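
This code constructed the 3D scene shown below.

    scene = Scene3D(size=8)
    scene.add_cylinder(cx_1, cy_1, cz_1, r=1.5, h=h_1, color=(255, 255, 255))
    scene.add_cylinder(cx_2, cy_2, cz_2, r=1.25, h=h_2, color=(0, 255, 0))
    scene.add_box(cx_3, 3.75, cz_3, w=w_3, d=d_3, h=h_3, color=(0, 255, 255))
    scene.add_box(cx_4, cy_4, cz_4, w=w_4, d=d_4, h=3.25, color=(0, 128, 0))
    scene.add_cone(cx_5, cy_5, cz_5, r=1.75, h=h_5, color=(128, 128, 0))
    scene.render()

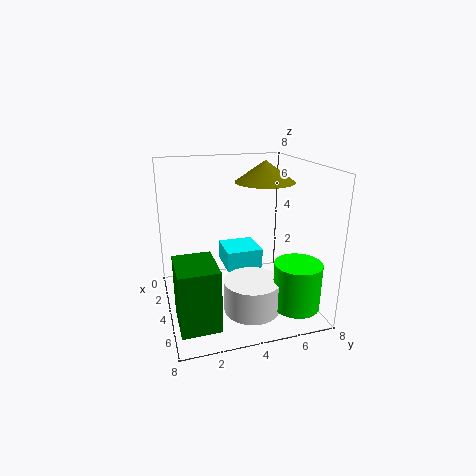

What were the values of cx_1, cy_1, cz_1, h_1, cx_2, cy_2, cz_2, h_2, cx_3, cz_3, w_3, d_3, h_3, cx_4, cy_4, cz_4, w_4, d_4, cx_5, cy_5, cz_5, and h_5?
cx_1 = 5.75
cy_1 = 4.25
cz_1 = 0.5
h_1 = 1.75
cx_2 = 6.5
cy_2 = 6.5
cz_2 = 0.75
h_2 = 2.5
cx_3 = 0.5
cz_3 = 1.25
w_3 = 2.25
d_3 = 2.25
h_3 = 1.25
cx_4 = 4.75
cy_4 = 0.25
cz_4 = 0.5
w_4 = 2.5
d_4 = 2
cx_5 = 2.75
cy_5 = 6
cz_5 = 6.75
h_5 = 1.25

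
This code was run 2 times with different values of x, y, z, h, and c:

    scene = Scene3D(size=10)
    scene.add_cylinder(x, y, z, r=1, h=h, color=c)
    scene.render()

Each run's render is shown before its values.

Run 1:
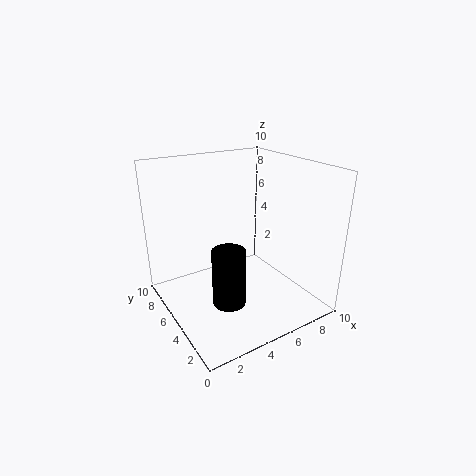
x = 2.5
y = 2
z = 2.5
h = 3.5
c = 'black'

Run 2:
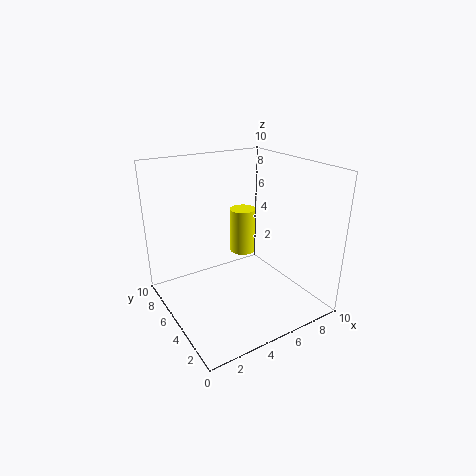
x = 7
y = 7.5
z = 2.5
h = 3.5
c = 'yellow'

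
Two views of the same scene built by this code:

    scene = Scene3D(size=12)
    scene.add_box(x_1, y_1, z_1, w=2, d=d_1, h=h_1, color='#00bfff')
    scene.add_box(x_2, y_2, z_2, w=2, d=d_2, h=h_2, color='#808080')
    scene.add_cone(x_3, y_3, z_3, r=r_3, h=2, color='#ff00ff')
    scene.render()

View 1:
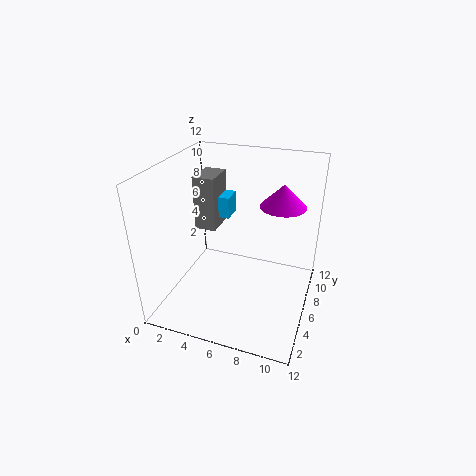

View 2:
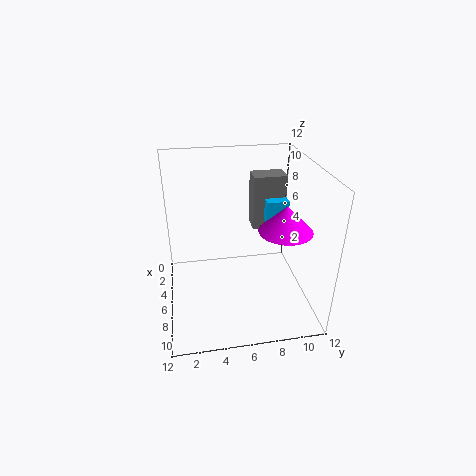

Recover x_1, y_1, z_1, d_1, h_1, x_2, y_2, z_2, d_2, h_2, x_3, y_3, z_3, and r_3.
x_1 = 2
y_1 = 9
z_1 = 6
d_1 = 2
h_1 = 2
x_2 = 1
y_2 = 8
z_2 = 5
d_2 = 3
h_2 = 5
x_3 = 9
y_3 = 9
z_3 = 8
r_3 = 2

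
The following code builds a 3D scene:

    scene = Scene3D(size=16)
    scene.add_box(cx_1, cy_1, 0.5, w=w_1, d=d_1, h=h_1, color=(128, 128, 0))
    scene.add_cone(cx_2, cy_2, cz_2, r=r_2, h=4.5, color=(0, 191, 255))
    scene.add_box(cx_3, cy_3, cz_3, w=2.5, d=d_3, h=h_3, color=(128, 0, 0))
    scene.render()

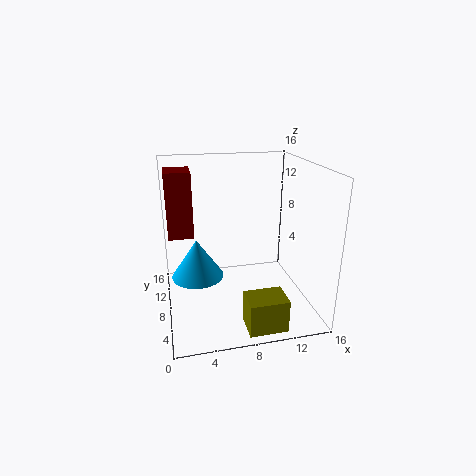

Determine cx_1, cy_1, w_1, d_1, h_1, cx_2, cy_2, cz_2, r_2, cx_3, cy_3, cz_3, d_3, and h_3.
cx_1 = 7.5; cy_1 = 0.5; w_1 = 4; d_1 = 3; h_1 = 3.5; cx_2 = 3.5; cy_2 = 9.5; cz_2 = 3; r_2 = 3; cx_3 = 0.5; cy_3 = 5.5; cz_3 = 9.5; d_3 = 3; h_3 = 6.5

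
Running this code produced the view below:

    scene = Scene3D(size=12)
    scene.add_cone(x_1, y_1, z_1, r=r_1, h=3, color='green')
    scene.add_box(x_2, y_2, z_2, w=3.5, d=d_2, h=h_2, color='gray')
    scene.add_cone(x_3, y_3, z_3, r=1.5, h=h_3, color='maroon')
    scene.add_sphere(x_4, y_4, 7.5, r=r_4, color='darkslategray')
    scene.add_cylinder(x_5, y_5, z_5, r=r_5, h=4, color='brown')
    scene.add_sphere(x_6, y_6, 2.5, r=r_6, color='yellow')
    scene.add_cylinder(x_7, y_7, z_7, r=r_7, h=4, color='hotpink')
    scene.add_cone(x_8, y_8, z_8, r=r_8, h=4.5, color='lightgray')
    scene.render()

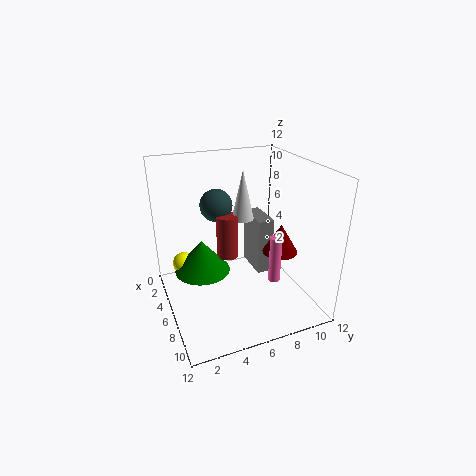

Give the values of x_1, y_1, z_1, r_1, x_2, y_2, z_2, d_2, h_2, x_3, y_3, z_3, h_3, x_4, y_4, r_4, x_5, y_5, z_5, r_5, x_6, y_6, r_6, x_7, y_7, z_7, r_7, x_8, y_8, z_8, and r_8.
x_1 = 3.5
y_1 = 3.5
z_1 = 2
r_1 = 2.5
x_2 = 0.5
y_2 = 9
z_2 = 0.5
d_2 = 1.5
h_2 = 5.5
x_3 = 7
y_3 = 9.5
z_3 = 4.5
h_3 = 2.5
x_4 = 2
y_4 = 5.5
r_4 = 1.5
x_5 = 3.5
y_5 = 6
z_5 = 3
r_5 = 1
x_6 = 2.5
y_6 = 2
r_6 = 1
x_7 = 8
y_7 = 8.5
z_7 = 2.5
r_7 = 0.5
x_8 = 3.5
y_8 = 7.5
z_8 = 6.5
r_8 = 1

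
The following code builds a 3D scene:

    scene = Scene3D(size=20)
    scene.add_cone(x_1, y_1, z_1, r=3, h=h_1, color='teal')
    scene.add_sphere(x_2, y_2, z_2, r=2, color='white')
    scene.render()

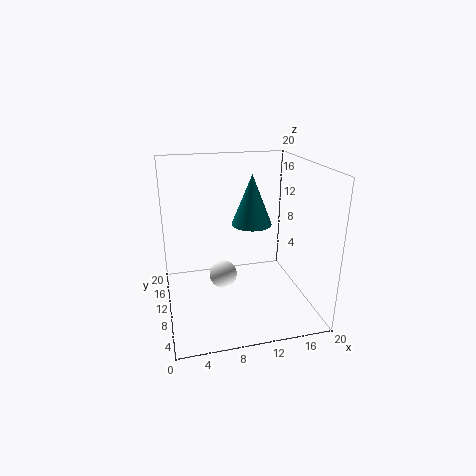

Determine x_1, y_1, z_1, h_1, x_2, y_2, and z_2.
x_1 = 13; y_1 = 13.5; z_1 = 10.5; h_1 = 7.5; x_2 = 8; y_2 = 11; z_2 = 4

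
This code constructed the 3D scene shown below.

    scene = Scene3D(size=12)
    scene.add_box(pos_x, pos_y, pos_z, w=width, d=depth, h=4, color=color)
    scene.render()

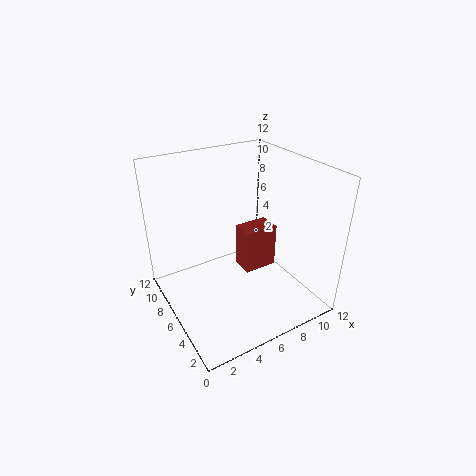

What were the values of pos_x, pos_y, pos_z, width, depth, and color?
pos_x = 7, pos_y = 6, pos_z = 2, width = 3, depth = 2, color = 'brown'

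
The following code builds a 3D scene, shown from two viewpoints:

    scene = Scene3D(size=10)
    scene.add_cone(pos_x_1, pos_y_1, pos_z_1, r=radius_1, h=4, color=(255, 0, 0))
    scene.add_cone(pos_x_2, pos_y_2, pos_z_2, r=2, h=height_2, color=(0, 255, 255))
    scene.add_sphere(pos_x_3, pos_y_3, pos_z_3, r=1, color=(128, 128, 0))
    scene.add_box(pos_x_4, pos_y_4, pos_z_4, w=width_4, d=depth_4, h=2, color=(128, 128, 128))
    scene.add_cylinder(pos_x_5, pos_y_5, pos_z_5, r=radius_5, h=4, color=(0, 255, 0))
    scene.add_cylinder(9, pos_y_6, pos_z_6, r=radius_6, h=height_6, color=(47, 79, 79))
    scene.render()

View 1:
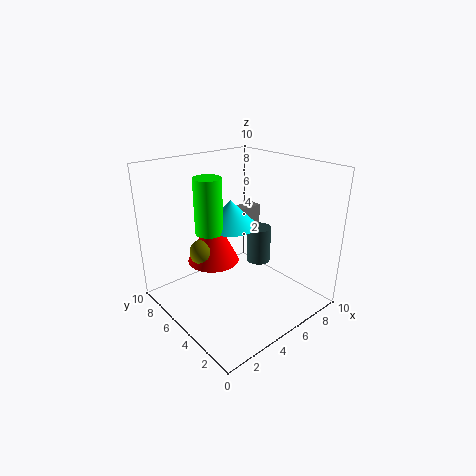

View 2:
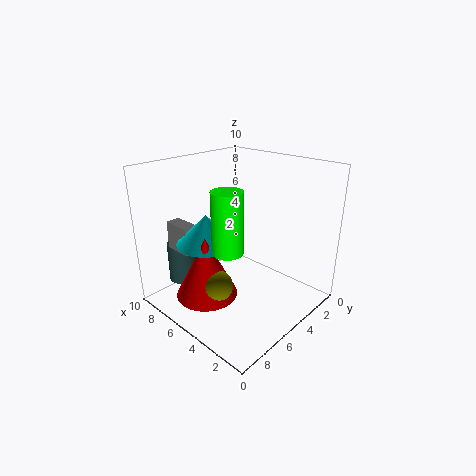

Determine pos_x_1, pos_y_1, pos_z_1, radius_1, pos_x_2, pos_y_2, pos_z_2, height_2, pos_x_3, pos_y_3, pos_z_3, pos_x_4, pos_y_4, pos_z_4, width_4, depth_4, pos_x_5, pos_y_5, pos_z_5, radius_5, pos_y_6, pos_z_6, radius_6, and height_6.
pos_x_1 = 5, pos_y_1 = 8, pos_z_1 = 2, radius_1 = 2, pos_x_2 = 6, pos_y_2 = 7, pos_z_2 = 5, height_2 = 2, pos_x_3 = 4, pos_y_3 = 8, pos_z_3 = 3, pos_x_4 = 7, pos_y_4 = 7, pos_z_4 = 4, width_4 = 2, depth_4 = 1, pos_x_5 = 4, pos_y_5 = 7, pos_z_5 = 5, radius_5 = 1, pos_y_6 = 7, pos_z_6 = 1, radius_6 = 1, height_6 = 3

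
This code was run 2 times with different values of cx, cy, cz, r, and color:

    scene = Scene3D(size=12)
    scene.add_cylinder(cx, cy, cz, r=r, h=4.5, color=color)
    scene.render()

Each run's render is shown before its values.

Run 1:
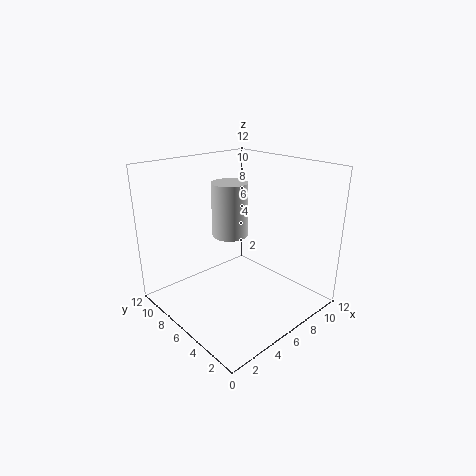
cx = 6; cy = 7; cz = 6; r = 1.5; color = 'lightgray'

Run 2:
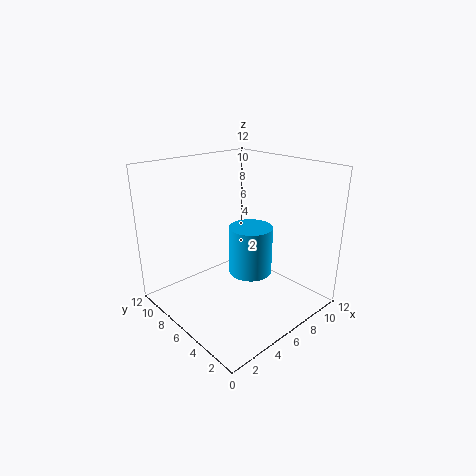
cx = 8.5; cy = 7; cz = 1.5; r = 2; color = 'deepskyblue'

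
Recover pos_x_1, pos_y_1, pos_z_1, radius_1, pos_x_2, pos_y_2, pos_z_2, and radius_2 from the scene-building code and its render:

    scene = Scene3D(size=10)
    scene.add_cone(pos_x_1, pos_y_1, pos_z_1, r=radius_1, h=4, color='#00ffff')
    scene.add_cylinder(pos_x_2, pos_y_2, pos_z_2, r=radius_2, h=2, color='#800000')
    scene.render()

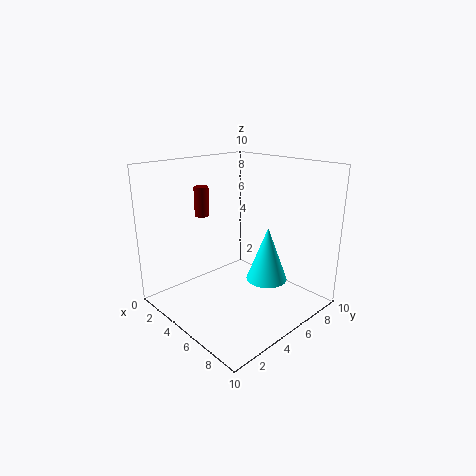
pos_x_1 = 6
pos_y_1 = 7
pos_z_1 = 1.5
radius_1 = 1.5
pos_x_2 = 3
pos_y_2 = 3.5
pos_z_2 = 6.5
radius_2 = 0.5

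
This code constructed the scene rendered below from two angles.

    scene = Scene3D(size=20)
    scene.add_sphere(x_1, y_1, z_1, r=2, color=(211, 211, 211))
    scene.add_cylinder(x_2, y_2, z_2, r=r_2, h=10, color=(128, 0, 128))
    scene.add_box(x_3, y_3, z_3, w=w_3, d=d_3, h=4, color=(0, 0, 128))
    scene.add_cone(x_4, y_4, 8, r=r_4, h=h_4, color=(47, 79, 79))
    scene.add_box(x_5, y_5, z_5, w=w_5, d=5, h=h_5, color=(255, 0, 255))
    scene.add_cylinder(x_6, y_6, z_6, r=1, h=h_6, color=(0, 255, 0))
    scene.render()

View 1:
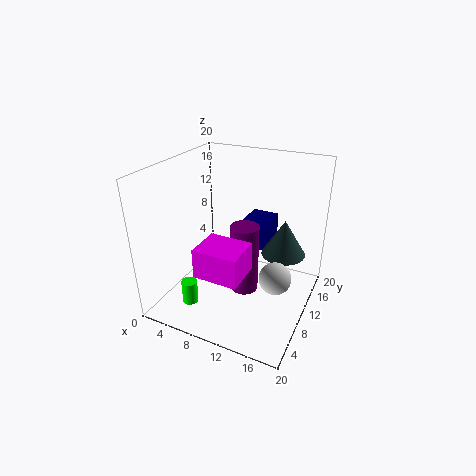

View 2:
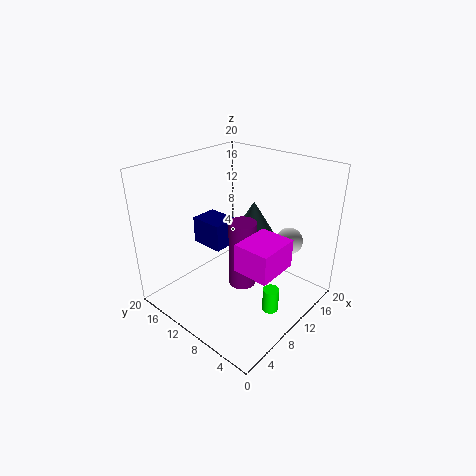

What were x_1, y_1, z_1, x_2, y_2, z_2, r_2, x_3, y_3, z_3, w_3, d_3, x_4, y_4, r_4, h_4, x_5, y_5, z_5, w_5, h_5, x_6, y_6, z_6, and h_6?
x_1 = 17; y_1 = 6; z_1 = 8; x_2 = 11; y_2 = 10; z_2 = 2; r_2 = 2; x_3 = 9; y_3 = 13; z_3 = 7; w_3 = 4; d_3 = 5; x_4 = 16; y_4 = 12; r_4 = 3; h_4 = 5; x_5 = 7; y_5 = 3; z_5 = 7; w_5 = 6; h_5 = 4; x_6 = 7; y_6 = 2; z_6 = 4; h_6 = 3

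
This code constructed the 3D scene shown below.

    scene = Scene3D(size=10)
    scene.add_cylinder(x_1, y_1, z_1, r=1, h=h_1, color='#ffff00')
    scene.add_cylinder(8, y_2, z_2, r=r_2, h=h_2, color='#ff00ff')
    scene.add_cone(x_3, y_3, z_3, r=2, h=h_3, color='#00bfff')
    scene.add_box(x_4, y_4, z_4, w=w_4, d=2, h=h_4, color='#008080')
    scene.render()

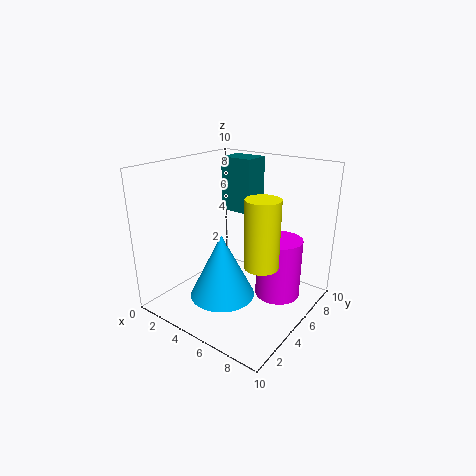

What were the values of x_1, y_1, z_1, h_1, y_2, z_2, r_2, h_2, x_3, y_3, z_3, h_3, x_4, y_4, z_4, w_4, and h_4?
x_1 = 8.5; y_1 = 2.5; z_1 = 5; h_1 = 4; y_2 = 5.5; z_2 = 1.5; r_2 = 1.5; h_2 = 4; x_3 = 6; y_3 = 2; z_3 = 2.5; h_3 = 4; x_4 = 2; y_4 = 7; z_4 = 6; w_4 = 2.5; h_4 = 4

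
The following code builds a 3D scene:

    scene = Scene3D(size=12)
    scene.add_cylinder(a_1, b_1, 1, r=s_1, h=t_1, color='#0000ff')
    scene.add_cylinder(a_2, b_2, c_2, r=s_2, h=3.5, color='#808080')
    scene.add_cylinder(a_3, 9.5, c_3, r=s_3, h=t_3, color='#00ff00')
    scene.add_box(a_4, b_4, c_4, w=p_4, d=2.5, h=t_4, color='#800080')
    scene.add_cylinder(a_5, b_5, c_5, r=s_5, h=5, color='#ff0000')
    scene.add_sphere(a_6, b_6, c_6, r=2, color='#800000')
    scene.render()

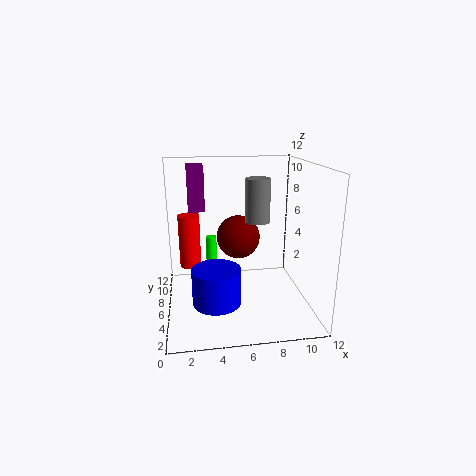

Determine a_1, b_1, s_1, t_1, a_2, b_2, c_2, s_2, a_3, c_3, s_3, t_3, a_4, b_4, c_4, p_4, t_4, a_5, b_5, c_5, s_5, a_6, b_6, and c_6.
a_1 = 4
b_1 = 4.5
s_1 = 2
t_1 = 3
a_2 = 7.5
b_2 = 5.5
c_2 = 7.5
s_2 = 1
a_3 = 4
c_3 = 1.5
s_3 = 0.5
t_3 = 3.5
a_4 = 2
b_4 = 9
c_4 = 7.5
p_4 = 1.5
t_4 = 4
a_5 = 2
b_5 = 10
c_5 = 2
s_5 = 1
a_6 = 6.5
b_6 = 9
c_6 = 5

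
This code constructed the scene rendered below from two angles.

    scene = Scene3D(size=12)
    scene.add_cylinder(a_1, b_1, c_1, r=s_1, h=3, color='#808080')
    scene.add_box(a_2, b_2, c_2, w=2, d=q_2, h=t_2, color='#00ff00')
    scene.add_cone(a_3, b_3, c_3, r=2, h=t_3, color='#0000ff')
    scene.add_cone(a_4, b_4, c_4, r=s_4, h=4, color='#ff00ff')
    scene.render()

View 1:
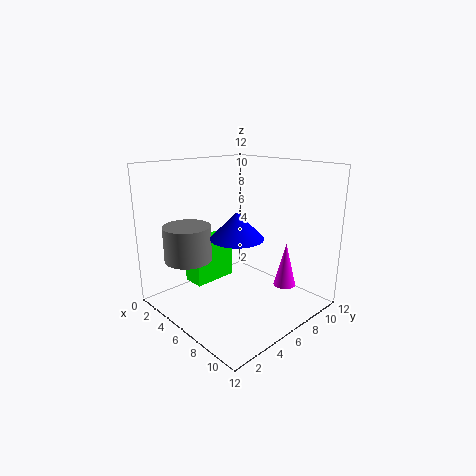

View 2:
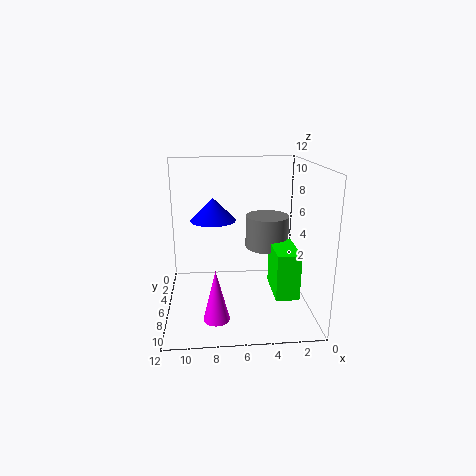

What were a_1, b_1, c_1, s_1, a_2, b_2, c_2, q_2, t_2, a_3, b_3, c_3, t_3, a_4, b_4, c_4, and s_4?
a_1 = 3, b_1 = 3, c_1 = 4, s_1 = 2, a_2 = 1, b_2 = 4, c_2 = 1, q_2 = 4, t_2 = 4, a_3 = 8, b_3 = 4, c_3 = 7, t_3 = 2, a_4 = 8, b_4 = 10, c_4 = 1, s_4 = 1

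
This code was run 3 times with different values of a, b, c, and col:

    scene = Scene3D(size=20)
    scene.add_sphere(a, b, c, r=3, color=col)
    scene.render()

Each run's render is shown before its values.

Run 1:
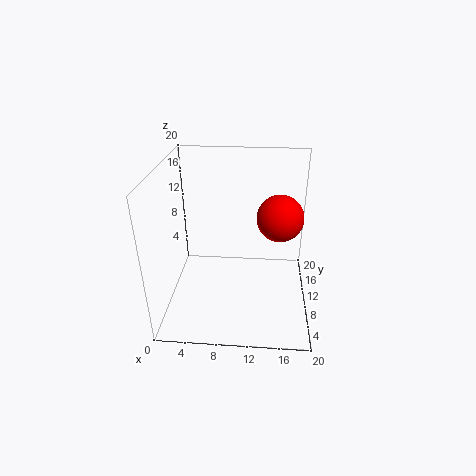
a = 15.5
b = 8.5
c = 14
col = 'red'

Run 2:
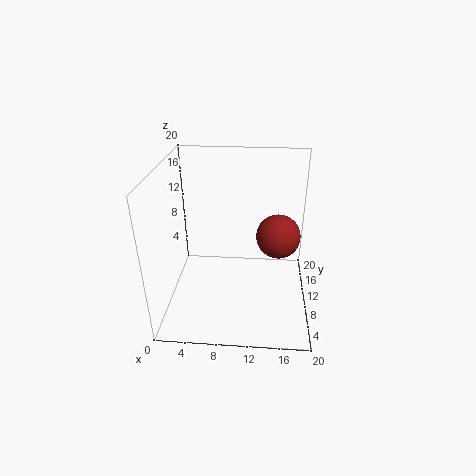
a = 15.5
b = 10
c = 10.5
col = 'brown'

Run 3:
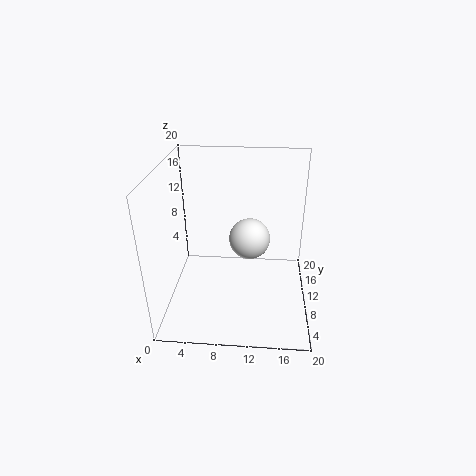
a = 11.5
b = 12.5
c = 8.5
col = 'white'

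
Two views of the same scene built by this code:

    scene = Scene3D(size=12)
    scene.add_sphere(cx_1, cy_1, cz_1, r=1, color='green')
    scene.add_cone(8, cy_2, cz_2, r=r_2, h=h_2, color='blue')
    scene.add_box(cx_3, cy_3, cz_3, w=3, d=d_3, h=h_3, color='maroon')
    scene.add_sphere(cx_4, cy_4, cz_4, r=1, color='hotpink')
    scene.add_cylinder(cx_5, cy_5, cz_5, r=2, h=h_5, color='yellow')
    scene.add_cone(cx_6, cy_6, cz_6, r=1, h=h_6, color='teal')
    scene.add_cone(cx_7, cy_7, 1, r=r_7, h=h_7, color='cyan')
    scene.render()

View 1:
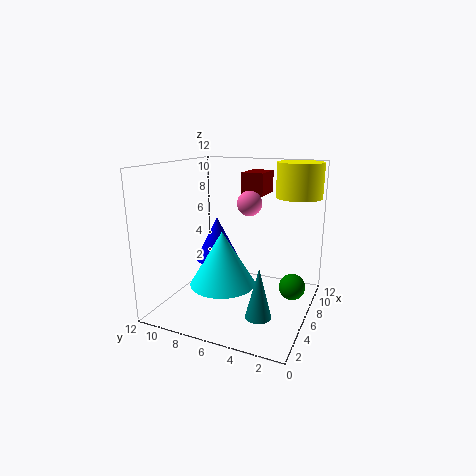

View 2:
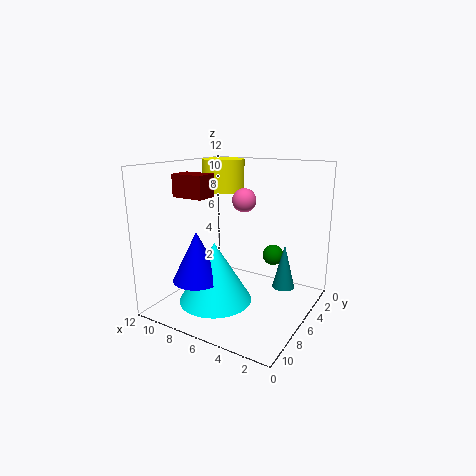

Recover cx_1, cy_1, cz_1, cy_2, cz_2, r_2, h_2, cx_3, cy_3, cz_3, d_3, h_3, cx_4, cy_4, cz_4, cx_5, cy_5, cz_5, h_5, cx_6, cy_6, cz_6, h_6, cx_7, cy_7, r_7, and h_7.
cx_1 = 5, cy_1 = 1, cz_1 = 3, cy_2 = 9, cz_2 = 3, r_2 = 2, h_2 = 4, cx_3 = 9, cy_3 = 5, cz_3 = 9, d_3 = 2, h_3 = 2, cx_4 = 6, cy_4 = 5, cz_4 = 9, cx_5 = 10, cy_5 = 2, cz_5 = 9, h_5 = 3, cx_6 = 3, cy_6 = 3, cz_6 = 1, h_6 = 4, cx_7 = 7, cy_7 = 8, r_7 = 3, h_7 = 5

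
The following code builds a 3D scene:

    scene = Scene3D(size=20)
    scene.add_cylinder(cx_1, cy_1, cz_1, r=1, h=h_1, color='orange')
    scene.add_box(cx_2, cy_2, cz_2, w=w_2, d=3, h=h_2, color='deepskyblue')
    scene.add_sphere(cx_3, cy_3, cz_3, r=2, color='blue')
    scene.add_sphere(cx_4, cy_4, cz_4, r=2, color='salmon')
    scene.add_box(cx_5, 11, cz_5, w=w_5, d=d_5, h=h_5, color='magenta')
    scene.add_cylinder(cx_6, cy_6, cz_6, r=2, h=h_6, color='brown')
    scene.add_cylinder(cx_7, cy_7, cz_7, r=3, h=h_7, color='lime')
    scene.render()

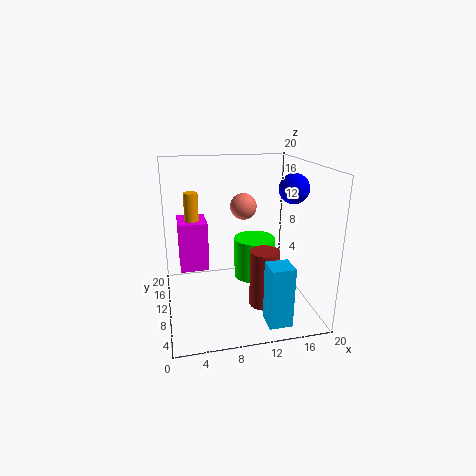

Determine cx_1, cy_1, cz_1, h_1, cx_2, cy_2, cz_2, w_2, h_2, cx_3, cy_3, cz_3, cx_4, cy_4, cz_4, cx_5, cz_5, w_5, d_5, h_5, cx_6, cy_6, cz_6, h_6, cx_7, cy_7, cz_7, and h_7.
cx_1 = 4, cy_1 = 13, cz_1 = 7, h_1 = 9, cx_2 = 12, cy_2 = 1, cz_2 = 1, w_2 = 3, h_2 = 8, cx_3 = 17, cy_3 = 8, cz_3 = 17, cx_4 = 12, cy_4 = 15, cz_4 = 13, cx_5 = 2, cz_5 = 5, w_5 = 4, d_5 = 5, h_5 = 7, cx_6 = 13, cy_6 = 7, cz_6 = 1, h_6 = 8, cx_7 = 13, cy_7 = 12, cz_7 = 3, h_7 = 6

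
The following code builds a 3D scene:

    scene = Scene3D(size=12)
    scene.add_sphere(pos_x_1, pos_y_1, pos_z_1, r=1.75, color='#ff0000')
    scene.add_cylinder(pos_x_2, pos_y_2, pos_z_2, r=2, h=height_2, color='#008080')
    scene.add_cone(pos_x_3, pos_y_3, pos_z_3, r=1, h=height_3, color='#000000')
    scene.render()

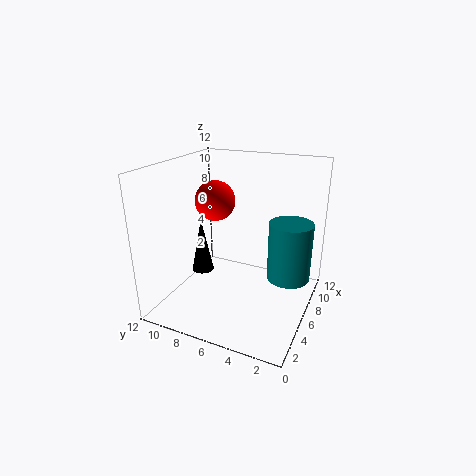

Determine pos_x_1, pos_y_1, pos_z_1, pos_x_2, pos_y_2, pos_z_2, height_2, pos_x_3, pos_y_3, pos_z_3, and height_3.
pos_x_1 = 7.25; pos_y_1 = 8.75; pos_z_1 = 8.5; pos_x_2 = 9.75; pos_y_2 = 2.5; pos_z_2 = 1; height_2 = 5.5; pos_x_3 = 6.75; pos_y_3 = 10; pos_z_3 = 1.75; height_3 = 5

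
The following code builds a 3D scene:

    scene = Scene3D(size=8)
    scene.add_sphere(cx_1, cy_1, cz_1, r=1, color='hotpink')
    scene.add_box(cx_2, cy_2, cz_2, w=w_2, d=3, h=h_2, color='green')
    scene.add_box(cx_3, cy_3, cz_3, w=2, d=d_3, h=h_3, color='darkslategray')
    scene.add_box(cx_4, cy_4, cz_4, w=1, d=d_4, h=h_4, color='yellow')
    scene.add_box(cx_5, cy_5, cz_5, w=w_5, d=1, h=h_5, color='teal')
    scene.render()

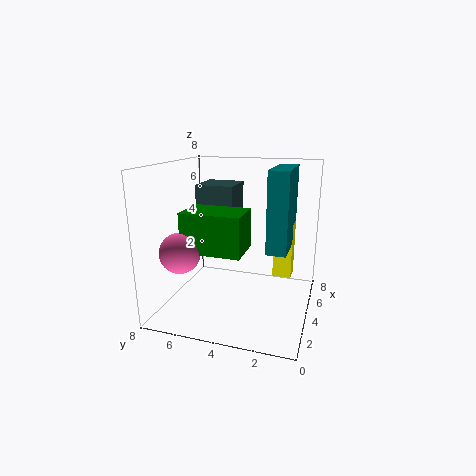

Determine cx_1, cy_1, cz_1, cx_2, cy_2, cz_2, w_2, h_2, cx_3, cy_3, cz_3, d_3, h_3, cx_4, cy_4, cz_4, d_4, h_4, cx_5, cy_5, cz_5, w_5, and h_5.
cx_1 = 1; cy_1 = 6; cz_1 = 4; cx_2 = 1; cy_2 = 3; cz_2 = 4; w_2 = 2; h_2 = 2; cx_3 = 3; cy_3 = 4; cz_3 = 4; d_3 = 2; h_3 = 3; cx_4 = 4; cy_4 = 1; cz_4 = 2; d_4 = 1; h_4 = 3; cx_5 = 2; cy_5 = 1; cz_5 = 4; w_5 = 3; h_5 = 4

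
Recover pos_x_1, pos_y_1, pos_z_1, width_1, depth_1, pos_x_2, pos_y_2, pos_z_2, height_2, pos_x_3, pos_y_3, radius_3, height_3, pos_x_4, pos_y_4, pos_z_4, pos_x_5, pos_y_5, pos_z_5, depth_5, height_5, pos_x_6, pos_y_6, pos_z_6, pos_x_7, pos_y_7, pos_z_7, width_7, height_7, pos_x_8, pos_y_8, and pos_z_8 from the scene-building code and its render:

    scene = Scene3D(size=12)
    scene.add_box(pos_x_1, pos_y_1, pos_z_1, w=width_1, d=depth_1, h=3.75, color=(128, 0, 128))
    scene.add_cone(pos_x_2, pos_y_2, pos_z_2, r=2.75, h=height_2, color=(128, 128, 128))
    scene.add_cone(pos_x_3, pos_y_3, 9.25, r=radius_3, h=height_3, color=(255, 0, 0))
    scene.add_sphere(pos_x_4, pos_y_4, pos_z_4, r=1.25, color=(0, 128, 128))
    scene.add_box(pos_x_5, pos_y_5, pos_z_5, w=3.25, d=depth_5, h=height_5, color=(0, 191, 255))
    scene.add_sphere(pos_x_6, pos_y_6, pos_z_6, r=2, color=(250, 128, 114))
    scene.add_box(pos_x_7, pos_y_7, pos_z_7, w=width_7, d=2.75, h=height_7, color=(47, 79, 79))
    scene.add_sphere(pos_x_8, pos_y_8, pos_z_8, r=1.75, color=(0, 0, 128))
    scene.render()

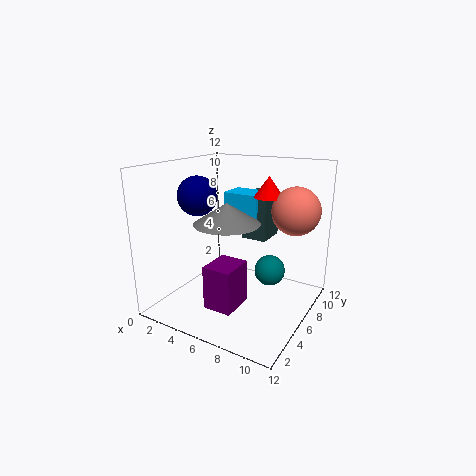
pos_x_1 = 4.25; pos_y_1 = 3.25; pos_z_1 = 0.25; width_1 = 2.5; depth_1 = 3; pos_x_2 = 5.25; pos_y_2 = 5.5; pos_z_2 = 7.25; height_2 = 1.75; pos_x_3 = 7.75; pos_y_3 = 8; radius_3 = 1.25; height_3 = 1.75; pos_x_4 = 8.75; pos_y_4 = 6.5; pos_z_4 = 3.5; pos_x_5 = 3.5; pos_y_5 = 7.75; pos_z_5 = 6.5; depth_5 = 2.5; height_5 = 2.75; pos_x_6 = 10; pos_y_6 = 8.5; pos_z_6 = 8.25; pos_x_7 = 5.25; pos_y_7 = 8; pos_z_7 = 5.25; width_7 = 2.25; height_7 = 4; pos_x_8 = 1.75; pos_y_8 = 6.25; pos_z_8 = 9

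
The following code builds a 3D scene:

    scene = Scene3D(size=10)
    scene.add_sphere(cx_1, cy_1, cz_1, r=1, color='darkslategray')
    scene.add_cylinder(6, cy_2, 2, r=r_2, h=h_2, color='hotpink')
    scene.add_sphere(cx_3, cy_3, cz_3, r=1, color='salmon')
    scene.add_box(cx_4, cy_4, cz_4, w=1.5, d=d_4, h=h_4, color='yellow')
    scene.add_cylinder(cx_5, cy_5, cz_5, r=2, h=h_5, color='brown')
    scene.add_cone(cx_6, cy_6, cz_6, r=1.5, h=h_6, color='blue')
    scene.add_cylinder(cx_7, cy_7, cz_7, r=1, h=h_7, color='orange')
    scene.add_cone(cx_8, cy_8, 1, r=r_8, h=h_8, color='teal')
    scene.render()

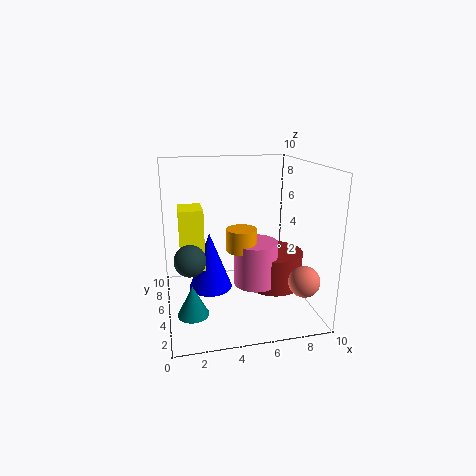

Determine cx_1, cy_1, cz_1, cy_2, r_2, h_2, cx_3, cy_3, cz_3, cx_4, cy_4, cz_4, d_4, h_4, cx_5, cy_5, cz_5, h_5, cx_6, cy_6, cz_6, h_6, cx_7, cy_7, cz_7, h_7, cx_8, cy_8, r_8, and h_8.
cx_1 = 1.5, cy_1 = 3, cz_1 = 4.5, cy_2 = 4, r_2 = 1.5, h_2 = 3, cx_3 = 8.5, cy_3 = 1.5, cz_3 = 3, cx_4 = 1, cy_4 = 3.5, cz_4 = 3.5, d_4 = 2, h_4 = 4, cx_5 = 7.5, cy_5 = 4.5, cz_5 = 1.5, h_5 = 2.5, cx_6 = 3, cy_6 = 5, cz_6 = 1.5, h_6 = 4, cx_7 = 5, cy_7 = 4, cz_7 = 4.5, h_7 = 1.5, cx_8 = 1.5, cy_8 = 2.5, r_8 = 1, h_8 = 2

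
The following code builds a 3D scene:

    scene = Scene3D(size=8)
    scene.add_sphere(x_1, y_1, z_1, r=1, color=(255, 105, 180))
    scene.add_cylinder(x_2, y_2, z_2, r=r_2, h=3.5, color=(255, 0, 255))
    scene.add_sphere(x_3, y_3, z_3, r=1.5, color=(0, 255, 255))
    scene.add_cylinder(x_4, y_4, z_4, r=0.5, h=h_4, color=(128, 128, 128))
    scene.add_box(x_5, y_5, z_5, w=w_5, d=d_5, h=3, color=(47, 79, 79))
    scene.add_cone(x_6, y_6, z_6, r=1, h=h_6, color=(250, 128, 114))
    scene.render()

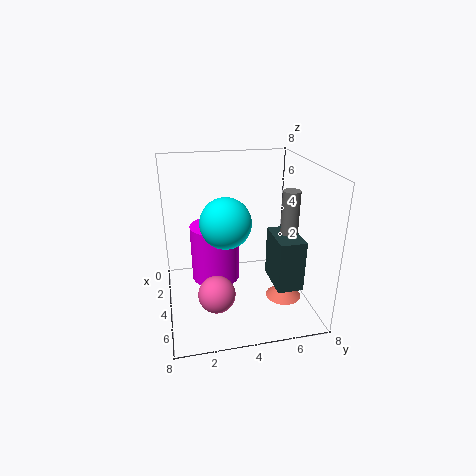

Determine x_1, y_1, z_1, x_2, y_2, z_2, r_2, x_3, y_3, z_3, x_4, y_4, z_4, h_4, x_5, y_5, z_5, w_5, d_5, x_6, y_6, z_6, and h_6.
x_1 = 5.5; y_1 = 2.5; z_1 = 1.5; x_2 = 2; y_2 = 3; z_2 = 0.5; r_2 = 1.5; x_3 = 3; y_3 = 3.5; z_3 = 4.5; x_4 = 4; y_4 = 7; z_4 = 4; h_4 = 2.5; x_5 = 3; y_5 = 6; z_5 = 1; w_5 = 2.5; d_5 = 1.5; x_6 = 5; y_6 = 6.5; z_6 = 0.5; h_6 = 1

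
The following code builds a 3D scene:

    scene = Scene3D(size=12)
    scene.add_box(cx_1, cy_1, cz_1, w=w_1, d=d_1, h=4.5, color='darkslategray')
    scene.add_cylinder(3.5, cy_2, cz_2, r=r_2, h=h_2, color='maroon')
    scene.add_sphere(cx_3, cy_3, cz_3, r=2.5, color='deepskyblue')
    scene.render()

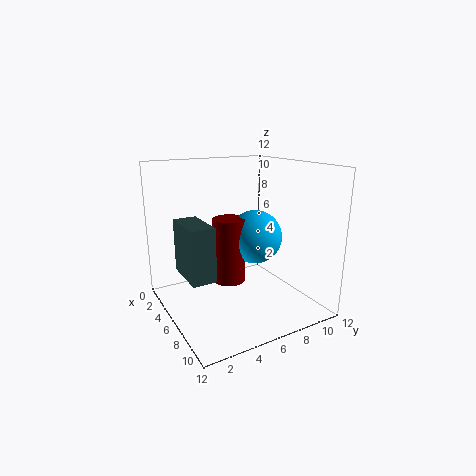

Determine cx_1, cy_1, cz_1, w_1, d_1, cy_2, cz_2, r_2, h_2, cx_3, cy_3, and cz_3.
cx_1 = 3
cy_1 = 1.5
cz_1 = 3
w_1 = 4
d_1 = 2
cy_2 = 6.5
cz_2 = 1
r_2 = 1.5
h_2 = 6
cx_3 = 4
cy_3 = 9
cz_3 = 5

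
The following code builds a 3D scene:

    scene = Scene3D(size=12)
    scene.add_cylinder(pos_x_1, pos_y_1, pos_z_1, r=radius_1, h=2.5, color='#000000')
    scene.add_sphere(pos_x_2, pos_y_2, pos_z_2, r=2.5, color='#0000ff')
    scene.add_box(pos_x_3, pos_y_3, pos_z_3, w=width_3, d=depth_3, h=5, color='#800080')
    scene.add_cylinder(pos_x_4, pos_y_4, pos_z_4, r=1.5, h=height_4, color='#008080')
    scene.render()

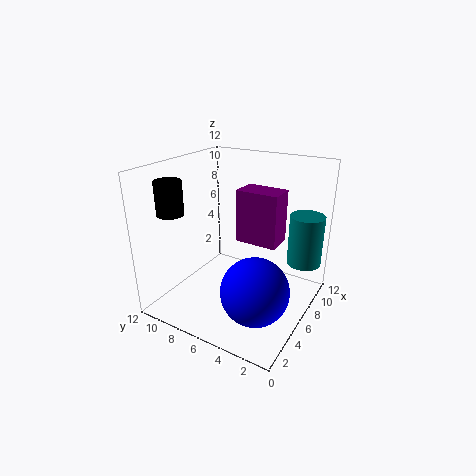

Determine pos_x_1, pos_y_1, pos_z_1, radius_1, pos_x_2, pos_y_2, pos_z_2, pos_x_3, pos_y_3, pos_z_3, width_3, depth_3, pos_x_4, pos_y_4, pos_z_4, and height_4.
pos_x_1 = 1.5, pos_y_1 = 9, pos_z_1 = 9, radius_1 = 1, pos_x_2 = 2.5, pos_y_2 = 2.5, pos_z_2 = 4, pos_x_3 = 9, pos_y_3 = 4, pos_z_3 = 4, width_3 = 2.5, depth_3 = 4, pos_x_4 = 10, pos_y_4 = 1.5, pos_z_4 = 3, height_4 = 4.5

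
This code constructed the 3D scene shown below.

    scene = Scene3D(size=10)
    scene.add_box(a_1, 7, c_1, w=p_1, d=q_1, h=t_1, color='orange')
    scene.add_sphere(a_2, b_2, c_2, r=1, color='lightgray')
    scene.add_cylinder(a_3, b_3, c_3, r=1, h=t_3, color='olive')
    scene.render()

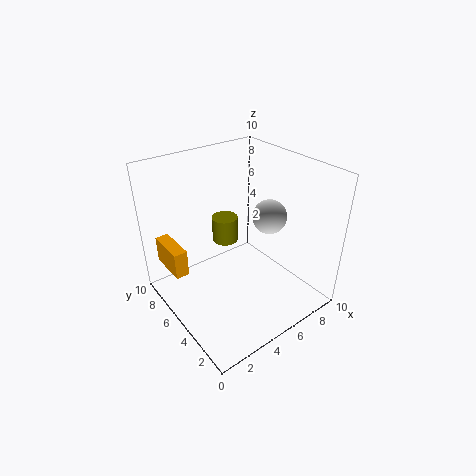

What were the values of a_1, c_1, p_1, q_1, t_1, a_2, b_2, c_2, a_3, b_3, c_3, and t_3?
a_1 = 1; c_1 = 2; p_1 = 1; q_1 = 3; t_1 = 2; a_2 = 5; b_2 = 2; c_2 = 8; a_3 = 6; b_3 = 8; c_3 = 3; t_3 = 2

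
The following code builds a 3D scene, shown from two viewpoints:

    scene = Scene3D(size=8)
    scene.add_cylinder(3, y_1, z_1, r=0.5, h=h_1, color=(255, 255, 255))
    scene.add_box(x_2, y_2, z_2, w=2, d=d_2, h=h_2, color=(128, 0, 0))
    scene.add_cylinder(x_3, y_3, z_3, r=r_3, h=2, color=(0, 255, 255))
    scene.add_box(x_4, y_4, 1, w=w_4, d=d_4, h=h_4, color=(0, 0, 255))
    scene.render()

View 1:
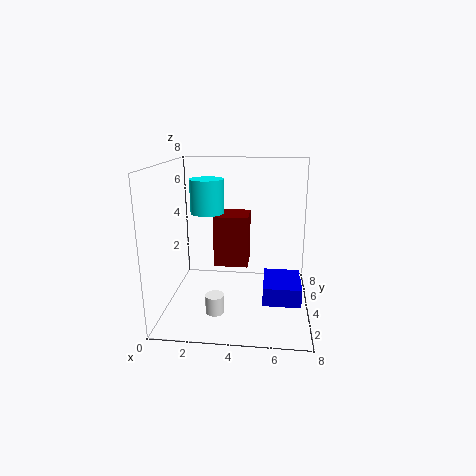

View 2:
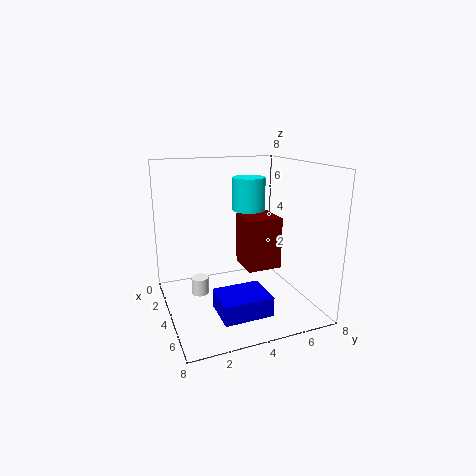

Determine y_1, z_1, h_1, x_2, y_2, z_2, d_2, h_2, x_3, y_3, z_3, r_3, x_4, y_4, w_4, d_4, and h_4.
y_1 = 2
z_1 = 0.5
h_1 = 1
x_2 = 2.5
y_2 = 4.5
z_2 = 2
d_2 = 2
h_2 = 3
x_3 = 2
y_3 = 5.5
z_3 = 5
r_3 = 1
x_4 = 5.5
y_4 = 2
w_4 = 2
d_4 = 2.5
h_4 = 1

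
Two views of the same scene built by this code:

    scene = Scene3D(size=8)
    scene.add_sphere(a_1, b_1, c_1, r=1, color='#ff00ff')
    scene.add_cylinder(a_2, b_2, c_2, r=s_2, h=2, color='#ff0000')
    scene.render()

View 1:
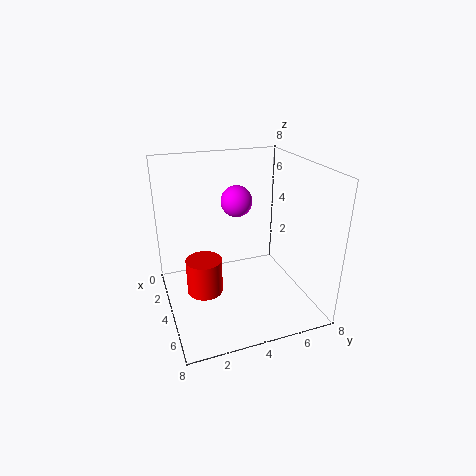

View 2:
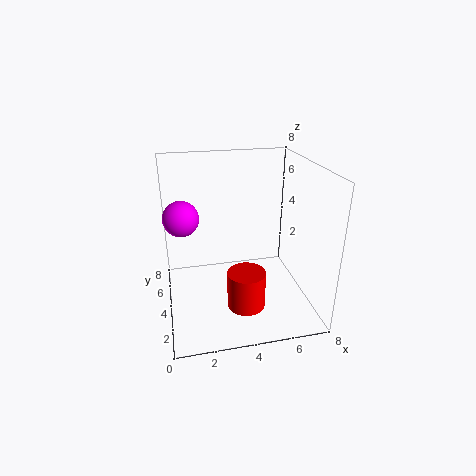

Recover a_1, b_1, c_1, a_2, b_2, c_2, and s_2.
a_1 = 1
b_1 = 5
c_1 = 5
a_2 = 4
b_2 = 2
c_2 = 1
s_2 = 1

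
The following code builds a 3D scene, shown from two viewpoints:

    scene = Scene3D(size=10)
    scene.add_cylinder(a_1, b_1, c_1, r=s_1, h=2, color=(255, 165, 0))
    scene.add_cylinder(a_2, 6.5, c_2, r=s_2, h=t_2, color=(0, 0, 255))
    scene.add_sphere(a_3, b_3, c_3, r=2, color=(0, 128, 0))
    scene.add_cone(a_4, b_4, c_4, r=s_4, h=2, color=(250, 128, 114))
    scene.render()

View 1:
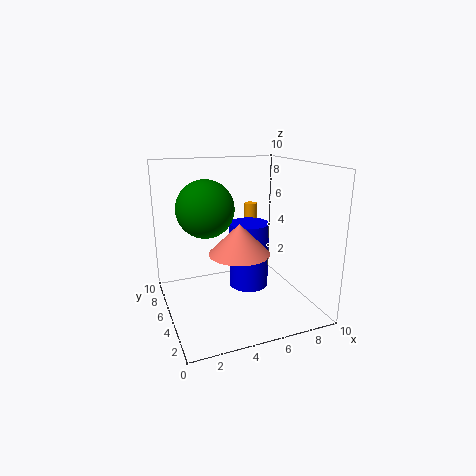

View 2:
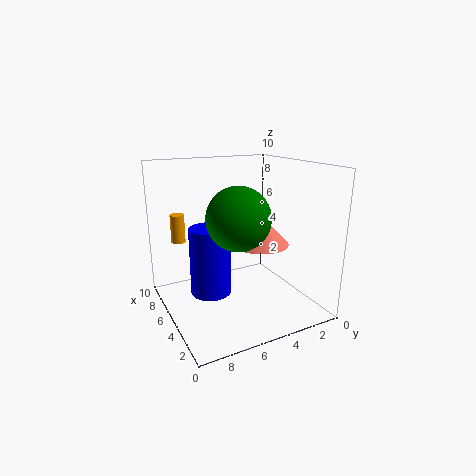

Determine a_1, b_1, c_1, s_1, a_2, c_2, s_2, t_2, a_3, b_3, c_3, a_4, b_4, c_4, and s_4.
a_1 = 7.5, b_1 = 8.5, c_1 = 4.5, s_1 = 0.5, a_2 = 6.5, c_2 = 0.5, s_2 = 1.5, t_2 = 5, a_3 = 3, b_3 = 6, c_3 = 7, a_4 = 4.5, b_4 = 3.5, c_4 = 4.5, s_4 = 2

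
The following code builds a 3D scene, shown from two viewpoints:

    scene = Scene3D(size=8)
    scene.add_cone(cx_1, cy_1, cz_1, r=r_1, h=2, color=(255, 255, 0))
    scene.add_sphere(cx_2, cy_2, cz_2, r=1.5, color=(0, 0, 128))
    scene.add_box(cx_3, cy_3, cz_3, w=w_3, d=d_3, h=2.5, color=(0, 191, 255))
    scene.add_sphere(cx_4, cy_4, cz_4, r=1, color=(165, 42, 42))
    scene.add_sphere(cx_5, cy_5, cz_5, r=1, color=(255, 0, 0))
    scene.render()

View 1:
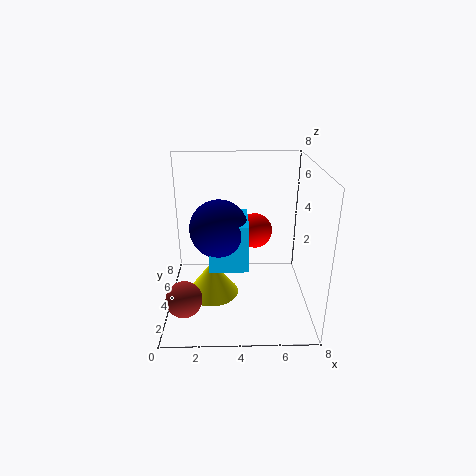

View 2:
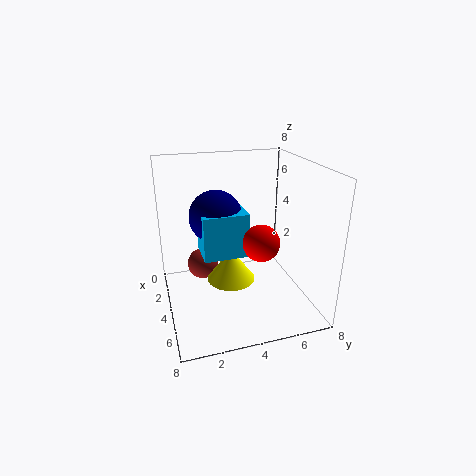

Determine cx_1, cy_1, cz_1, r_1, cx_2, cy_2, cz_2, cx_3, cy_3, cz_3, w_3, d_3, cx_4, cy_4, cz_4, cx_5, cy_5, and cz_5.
cx_1 = 2.5; cy_1 = 4; cz_1 = 0.5; r_1 = 1.5; cx_2 = 3; cy_2 = 3; cz_2 = 5; cx_3 = 2.5; cy_3 = 2; cz_3 = 3; w_3 = 2; d_3 = 2.5; cx_4 = 1; cy_4 = 2.5; cz_4 = 1; cx_5 = 5; cy_5 = 5; cz_5 = 4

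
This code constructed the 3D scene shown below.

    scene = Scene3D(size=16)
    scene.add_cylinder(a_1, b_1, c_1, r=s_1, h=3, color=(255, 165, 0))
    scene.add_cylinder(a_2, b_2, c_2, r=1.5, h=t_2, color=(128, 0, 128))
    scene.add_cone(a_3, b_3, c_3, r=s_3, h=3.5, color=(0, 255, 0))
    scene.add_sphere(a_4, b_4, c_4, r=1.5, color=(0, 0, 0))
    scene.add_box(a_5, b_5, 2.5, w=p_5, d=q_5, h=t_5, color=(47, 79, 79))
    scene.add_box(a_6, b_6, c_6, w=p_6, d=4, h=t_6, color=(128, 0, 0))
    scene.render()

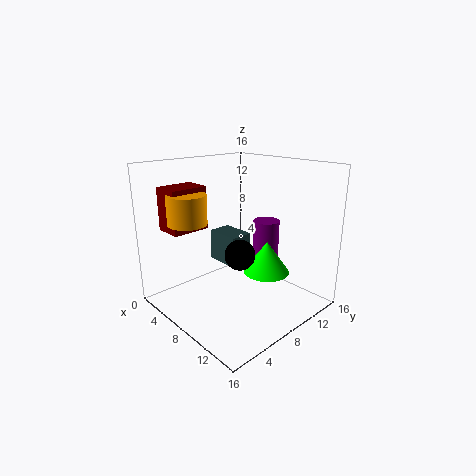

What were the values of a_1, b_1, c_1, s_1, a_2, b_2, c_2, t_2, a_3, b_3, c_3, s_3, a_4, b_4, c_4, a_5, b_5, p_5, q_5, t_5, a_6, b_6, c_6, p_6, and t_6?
a_1 = 6.5, b_1 = 2.5, c_1 = 10.5, s_1 = 2, a_2 = 9, b_2 = 11.5, c_2 = 2.5, t_2 = 7, a_3 = 11, b_3 = 9.5, c_3 = 4.5, s_3 = 2.5, a_4 = 11.5, b_4 = 5, c_4 = 8, a_5 = 0.5, b_5 = 10, p_5 = 4.5, q_5 = 3, t_5 = 4, a_6 = 3.5, b_6 = 1, c_6 = 9.5, p_6 = 3, t_6 = 4.5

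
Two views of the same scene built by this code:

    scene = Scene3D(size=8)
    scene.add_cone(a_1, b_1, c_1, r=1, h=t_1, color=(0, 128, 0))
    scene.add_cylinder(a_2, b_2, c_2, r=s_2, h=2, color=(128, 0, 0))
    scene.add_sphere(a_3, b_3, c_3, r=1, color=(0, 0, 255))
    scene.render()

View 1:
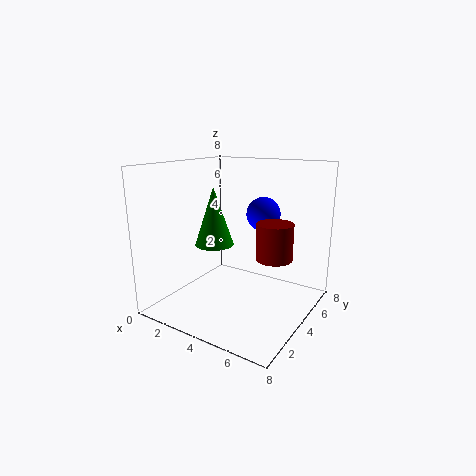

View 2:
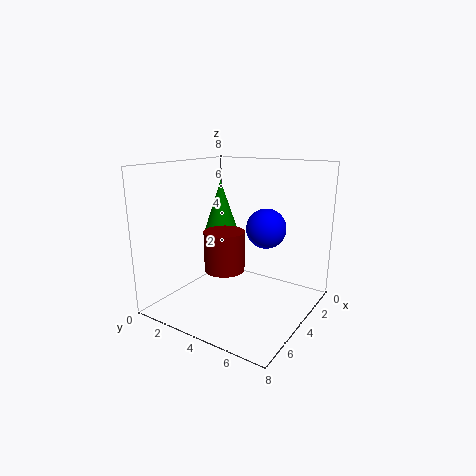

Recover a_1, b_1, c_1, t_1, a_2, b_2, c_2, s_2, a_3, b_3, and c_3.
a_1 = 3.5; b_1 = 2.5; c_1 = 4; t_1 = 3; a_2 = 6; b_2 = 4.5; c_2 = 3; s_2 = 1; a_3 = 4.5; b_3 = 6; c_3 = 5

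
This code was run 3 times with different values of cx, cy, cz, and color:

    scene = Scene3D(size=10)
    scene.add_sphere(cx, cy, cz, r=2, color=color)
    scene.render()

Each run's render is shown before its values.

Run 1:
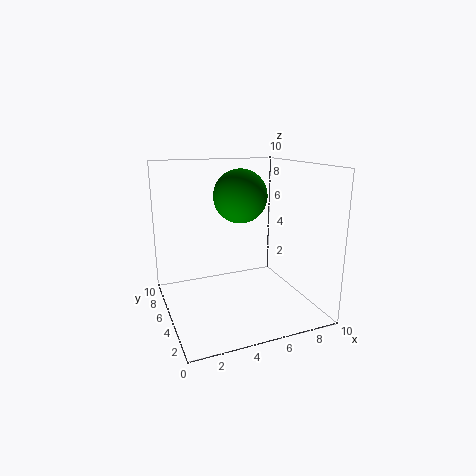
cx = 6; cy = 7; cz = 7.5; color = 'green'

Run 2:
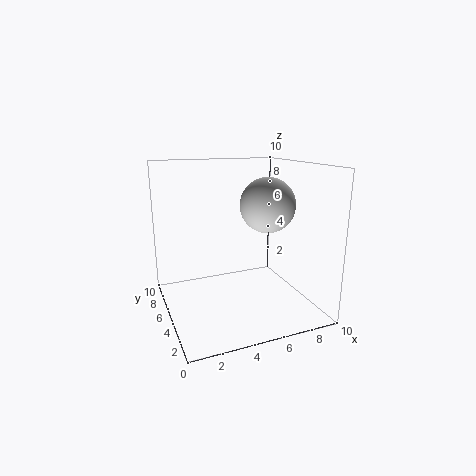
cx = 7.5; cy = 5.5; cz = 7; color = 'lightgray'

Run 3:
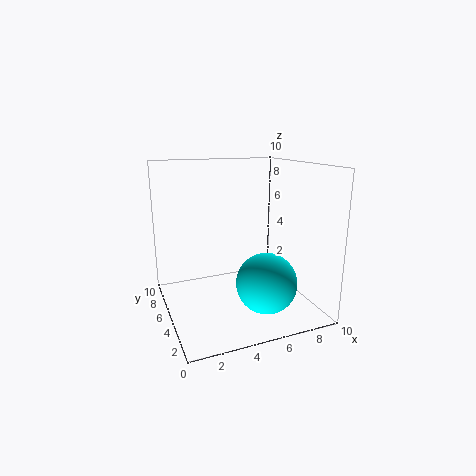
cx = 6; cy = 2.5; cz = 2.5; color = 'cyan'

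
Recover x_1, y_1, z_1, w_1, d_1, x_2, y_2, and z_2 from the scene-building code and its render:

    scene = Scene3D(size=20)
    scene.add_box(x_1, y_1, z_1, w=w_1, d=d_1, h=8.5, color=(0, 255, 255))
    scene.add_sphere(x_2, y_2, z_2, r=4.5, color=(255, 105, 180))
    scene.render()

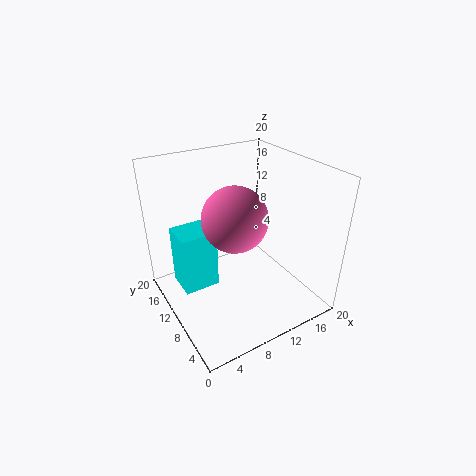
x_1 = 2; y_1 = 10.5; z_1 = 3; w_1 = 5; d_1 = 4.5; x_2 = 9.5; y_2 = 10; z_2 = 13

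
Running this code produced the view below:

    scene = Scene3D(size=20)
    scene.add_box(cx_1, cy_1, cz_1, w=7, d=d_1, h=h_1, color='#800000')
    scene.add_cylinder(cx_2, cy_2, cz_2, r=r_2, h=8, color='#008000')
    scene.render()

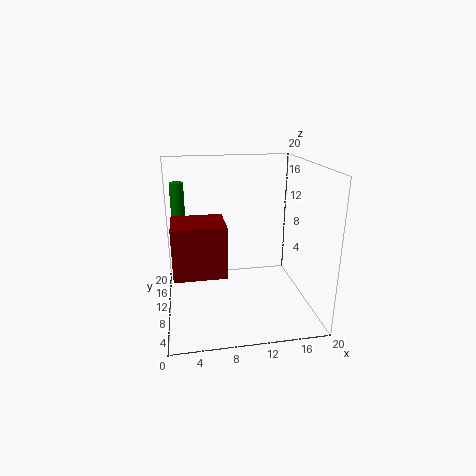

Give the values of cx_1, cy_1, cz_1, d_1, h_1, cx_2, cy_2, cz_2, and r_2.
cx_1 = 1, cy_1 = 6, cz_1 = 6, d_1 = 6, h_1 = 7, cx_2 = 2, cy_2 = 15, cz_2 = 9, r_2 = 1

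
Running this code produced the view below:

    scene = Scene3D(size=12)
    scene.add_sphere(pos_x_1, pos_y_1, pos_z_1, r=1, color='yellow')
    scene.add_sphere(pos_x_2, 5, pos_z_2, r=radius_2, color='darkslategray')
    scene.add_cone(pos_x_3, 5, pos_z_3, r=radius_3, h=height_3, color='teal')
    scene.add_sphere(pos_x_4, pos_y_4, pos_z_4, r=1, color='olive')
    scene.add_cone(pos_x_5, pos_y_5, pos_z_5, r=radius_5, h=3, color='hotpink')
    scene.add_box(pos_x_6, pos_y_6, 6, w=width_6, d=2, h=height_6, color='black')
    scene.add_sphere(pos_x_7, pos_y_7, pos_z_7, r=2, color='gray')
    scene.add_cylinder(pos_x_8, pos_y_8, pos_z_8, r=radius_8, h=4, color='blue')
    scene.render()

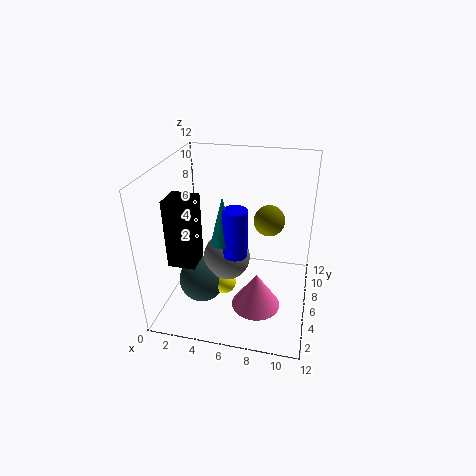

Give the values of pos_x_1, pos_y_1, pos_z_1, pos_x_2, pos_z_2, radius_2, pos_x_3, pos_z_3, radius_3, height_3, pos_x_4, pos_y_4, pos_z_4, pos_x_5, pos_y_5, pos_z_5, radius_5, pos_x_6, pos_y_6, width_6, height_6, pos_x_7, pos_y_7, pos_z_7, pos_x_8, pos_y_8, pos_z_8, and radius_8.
pos_x_1 = 5; pos_y_1 = 5; pos_z_1 = 2; pos_x_2 = 3; pos_z_2 = 2; radius_2 = 2; pos_x_3 = 5; pos_z_3 = 6; radius_3 = 1; height_3 = 4; pos_x_4 = 9; pos_y_4 = 2; pos_z_4 = 10; pos_x_5 = 8; pos_y_5 = 4; pos_z_5 = 1; radius_5 = 2; pos_x_6 = 2; pos_y_6 = 1; width_6 = 2; height_6 = 5; pos_x_7 = 5; pos_y_7 = 6; pos_z_7 = 4; pos_x_8 = 6; pos_y_8 = 5; pos_z_8 = 5; radius_8 = 1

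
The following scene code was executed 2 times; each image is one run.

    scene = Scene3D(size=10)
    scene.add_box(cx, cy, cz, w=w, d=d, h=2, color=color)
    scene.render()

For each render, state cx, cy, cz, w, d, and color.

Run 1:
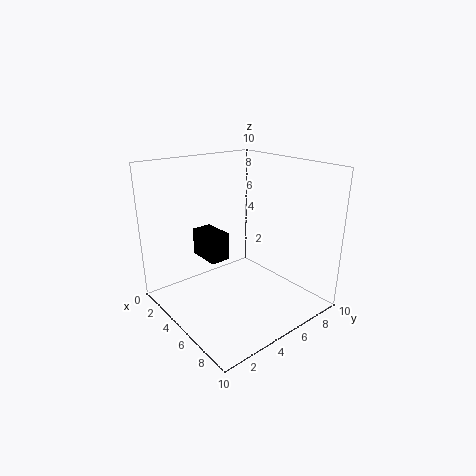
cx = 1.5; cy = 3.5; cz = 3; w = 2.5; d = 1.5; color = 'black'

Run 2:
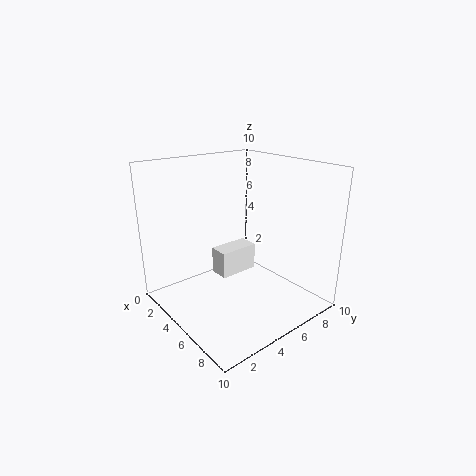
cx = 2.5; cy = 4.5; cz = 1.5; w = 1.5; d = 3; color = 'white'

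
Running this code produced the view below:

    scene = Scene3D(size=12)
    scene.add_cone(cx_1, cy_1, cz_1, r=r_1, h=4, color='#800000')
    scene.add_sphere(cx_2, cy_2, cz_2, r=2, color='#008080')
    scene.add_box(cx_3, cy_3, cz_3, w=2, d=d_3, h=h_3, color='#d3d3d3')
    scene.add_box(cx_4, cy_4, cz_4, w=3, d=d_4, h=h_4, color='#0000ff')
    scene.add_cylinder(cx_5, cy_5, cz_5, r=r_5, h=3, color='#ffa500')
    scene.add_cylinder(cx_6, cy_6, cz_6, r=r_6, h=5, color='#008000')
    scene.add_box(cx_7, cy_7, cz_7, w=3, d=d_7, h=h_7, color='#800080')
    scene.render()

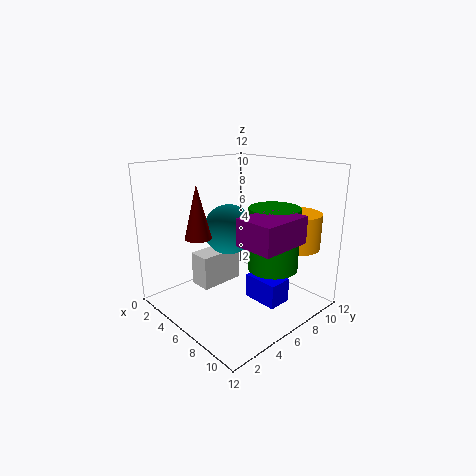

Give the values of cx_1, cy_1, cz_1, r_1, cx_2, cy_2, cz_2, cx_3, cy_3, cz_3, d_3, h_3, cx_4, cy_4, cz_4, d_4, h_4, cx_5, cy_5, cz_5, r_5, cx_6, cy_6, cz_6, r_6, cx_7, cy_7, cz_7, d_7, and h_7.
cx_1 = 6, cy_1 = 2, cz_1 = 7, r_1 = 1, cx_2 = 6, cy_2 = 5, cz_2 = 7, cx_3 = 2, cy_3 = 4, cz_3 = 1, d_3 = 4, h_3 = 3, cx_4 = 7, cy_4 = 6, cz_4 = 1, d_4 = 2, h_4 = 2, cx_5 = 9, cy_5 = 10, cz_5 = 5, r_5 = 2, cx_6 = 9, cy_6 = 7, cz_6 = 4, r_6 = 2, cx_7 = 9, cy_7 = 3, cz_7 = 7, d_7 = 4, h_7 = 2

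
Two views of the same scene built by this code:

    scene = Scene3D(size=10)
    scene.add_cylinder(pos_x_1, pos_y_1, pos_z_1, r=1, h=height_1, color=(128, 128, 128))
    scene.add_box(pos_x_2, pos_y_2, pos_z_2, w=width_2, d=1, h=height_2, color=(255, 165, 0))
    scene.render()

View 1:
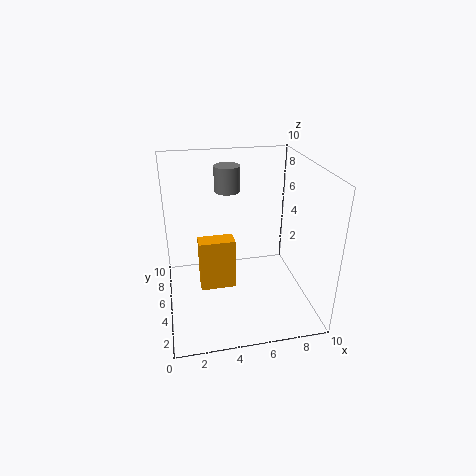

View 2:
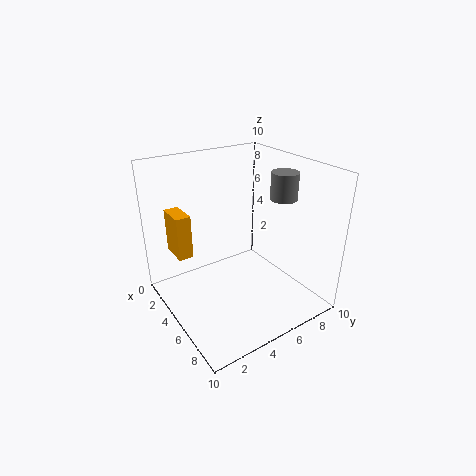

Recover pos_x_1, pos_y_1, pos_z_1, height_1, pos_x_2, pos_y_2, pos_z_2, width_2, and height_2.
pos_x_1 = 5; pos_y_1 = 9; pos_z_1 = 7; height_1 = 2; pos_x_2 = 2; pos_y_2 = 1; pos_z_2 = 4; width_2 = 2; height_2 = 3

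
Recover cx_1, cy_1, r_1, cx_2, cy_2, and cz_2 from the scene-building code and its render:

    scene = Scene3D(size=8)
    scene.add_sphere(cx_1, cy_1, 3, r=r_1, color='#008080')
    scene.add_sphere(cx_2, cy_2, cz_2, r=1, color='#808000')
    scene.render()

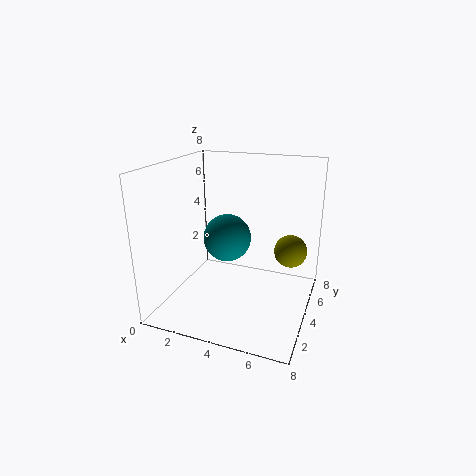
cx_1 = 2.5; cy_1 = 6; r_1 = 1.5; cx_2 = 6.5; cy_2 = 6.5; cz_2 = 2.5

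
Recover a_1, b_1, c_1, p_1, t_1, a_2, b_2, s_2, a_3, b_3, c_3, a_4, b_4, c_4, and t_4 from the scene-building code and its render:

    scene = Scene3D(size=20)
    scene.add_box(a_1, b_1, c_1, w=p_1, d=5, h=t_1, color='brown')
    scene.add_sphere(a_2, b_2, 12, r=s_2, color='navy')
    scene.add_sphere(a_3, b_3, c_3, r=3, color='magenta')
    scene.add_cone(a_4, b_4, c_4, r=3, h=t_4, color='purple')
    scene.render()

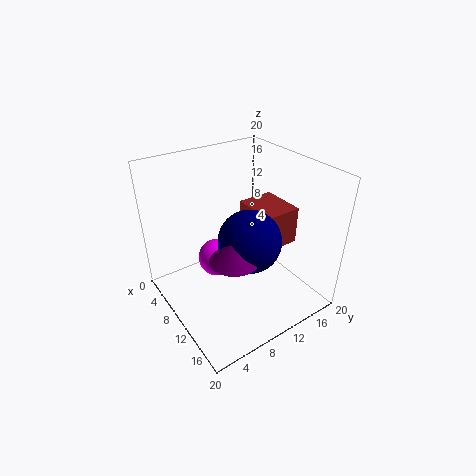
a_1 = 9; b_1 = 11; c_1 = 10; p_1 = 6; t_1 = 5; a_2 = 14; b_2 = 9; s_2 = 4; a_3 = 4; b_3 = 10; c_3 = 3; a_4 = 15; b_4 = 6; c_4 = 11; t_4 = 3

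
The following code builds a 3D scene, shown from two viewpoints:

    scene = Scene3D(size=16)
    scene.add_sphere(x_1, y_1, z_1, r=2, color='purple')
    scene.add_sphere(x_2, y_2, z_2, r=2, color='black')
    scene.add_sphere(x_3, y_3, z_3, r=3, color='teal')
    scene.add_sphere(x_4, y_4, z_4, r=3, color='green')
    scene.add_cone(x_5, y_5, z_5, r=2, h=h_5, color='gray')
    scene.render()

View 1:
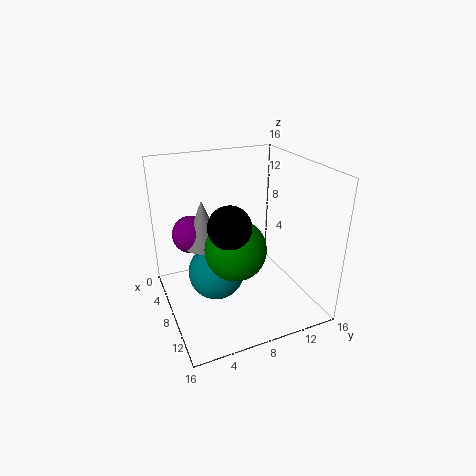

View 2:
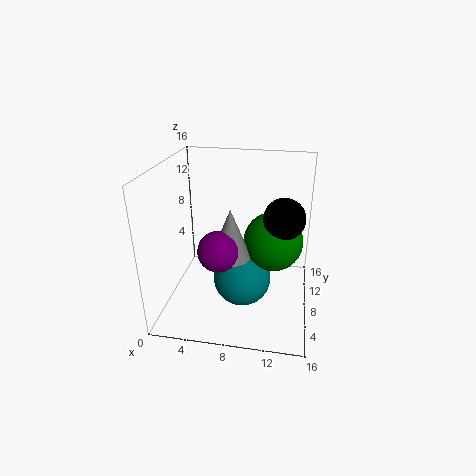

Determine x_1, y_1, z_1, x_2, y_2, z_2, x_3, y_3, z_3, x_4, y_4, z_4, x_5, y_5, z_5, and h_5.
x_1 = 7, y_1 = 3, z_1 = 9, x_2 = 13, y_2 = 5, z_2 = 12, x_3 = 9, y_3 = 5, z_3 = 5, x_4 = 12, y_4 = 6, z_4 = 9, x_5 = 8, y_5 = 4, z_5 = 8, h_5 = 5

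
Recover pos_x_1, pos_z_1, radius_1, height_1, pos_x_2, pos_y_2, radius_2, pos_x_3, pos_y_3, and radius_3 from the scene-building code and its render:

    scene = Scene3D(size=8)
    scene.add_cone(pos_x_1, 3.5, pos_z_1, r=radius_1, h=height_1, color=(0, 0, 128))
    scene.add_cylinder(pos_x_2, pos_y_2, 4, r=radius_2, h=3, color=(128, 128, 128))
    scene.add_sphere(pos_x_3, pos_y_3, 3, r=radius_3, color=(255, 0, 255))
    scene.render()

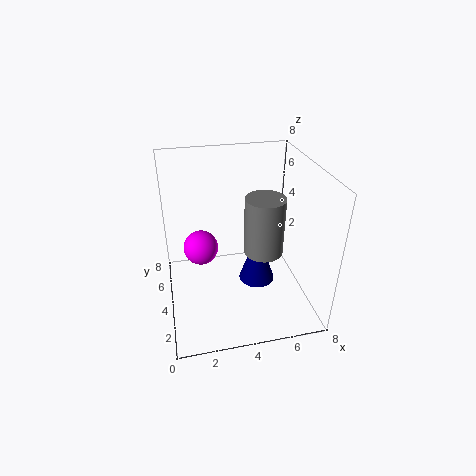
pos_x_1 = 5, pos_z_1 = 1.5, radius_1 = 1, height_1 = 3, pos_x_2 = 5, pos_y_2 = 2.5, radius_2 = 1, pos_x_3 = 2, pos_y_3 = 5, radius_3 = 1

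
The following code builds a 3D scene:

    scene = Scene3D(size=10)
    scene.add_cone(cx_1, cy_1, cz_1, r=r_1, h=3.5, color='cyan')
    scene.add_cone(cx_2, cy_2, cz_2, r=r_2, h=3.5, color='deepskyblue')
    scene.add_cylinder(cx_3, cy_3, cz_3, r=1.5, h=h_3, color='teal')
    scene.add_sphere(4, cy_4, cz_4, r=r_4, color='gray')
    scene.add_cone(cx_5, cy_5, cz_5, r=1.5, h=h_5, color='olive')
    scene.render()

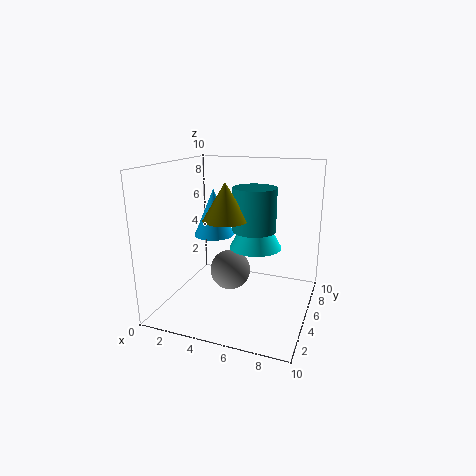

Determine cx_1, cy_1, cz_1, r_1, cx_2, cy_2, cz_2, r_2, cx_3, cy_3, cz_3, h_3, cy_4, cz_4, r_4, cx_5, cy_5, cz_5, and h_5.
cx_1 = 5.5; cy_1 = 7.5; cz_1 = 3.5; r_1 = 2; cx_2 = 2.5; cy_2 = 6.5; cz_2 = 4.5; r_2 = 1.5; cx_3 = 6; cy_3 = 5.5; cz_3 = 5.5; h_3 = 3; cy_4 = 6; cz_4 = 2; r_4 = 1.5; cx_5 = 4.5; cy_5 = 4; cz_5 = 6.5; h_5 = 2.5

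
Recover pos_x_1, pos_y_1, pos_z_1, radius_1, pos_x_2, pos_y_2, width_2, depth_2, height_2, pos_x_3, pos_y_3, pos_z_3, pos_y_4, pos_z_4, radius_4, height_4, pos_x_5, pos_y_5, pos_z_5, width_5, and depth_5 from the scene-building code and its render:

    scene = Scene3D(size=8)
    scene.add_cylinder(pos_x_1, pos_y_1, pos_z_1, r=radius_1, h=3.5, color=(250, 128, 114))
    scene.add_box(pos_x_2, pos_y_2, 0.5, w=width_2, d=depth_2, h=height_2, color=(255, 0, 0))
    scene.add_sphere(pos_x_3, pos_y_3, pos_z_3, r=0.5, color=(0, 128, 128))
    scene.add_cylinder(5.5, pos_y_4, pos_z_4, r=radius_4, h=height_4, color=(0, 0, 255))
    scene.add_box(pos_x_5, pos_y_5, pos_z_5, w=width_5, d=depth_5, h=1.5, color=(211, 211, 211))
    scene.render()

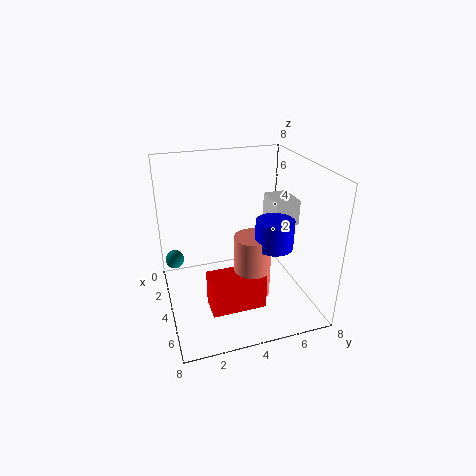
pos_x_1 = 5; pos_y_1 = 4.5; pos_z_1 = 1; radius_1 = 1; pos_x_2 = 4.5; pos_y_2 = 2; width_2 = 1.5; depth_2 = 3; height_2 = 2; pos_x_3 = 3.5; pos_y_3 = 0.5; pos_z_3 = 3; pos_y_4 = 5.5; pos_z_4 = 4; radius_4 = 1; height_4 = 1.5; pos_x_5 = 1.5; pos_y_5 = 6.5; pos_z_5 = 4; width_5 = 2; depth_5 = 1.5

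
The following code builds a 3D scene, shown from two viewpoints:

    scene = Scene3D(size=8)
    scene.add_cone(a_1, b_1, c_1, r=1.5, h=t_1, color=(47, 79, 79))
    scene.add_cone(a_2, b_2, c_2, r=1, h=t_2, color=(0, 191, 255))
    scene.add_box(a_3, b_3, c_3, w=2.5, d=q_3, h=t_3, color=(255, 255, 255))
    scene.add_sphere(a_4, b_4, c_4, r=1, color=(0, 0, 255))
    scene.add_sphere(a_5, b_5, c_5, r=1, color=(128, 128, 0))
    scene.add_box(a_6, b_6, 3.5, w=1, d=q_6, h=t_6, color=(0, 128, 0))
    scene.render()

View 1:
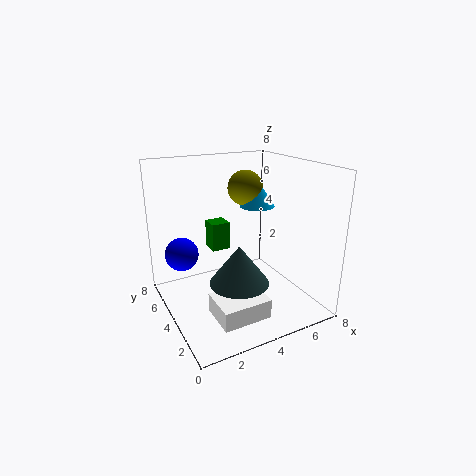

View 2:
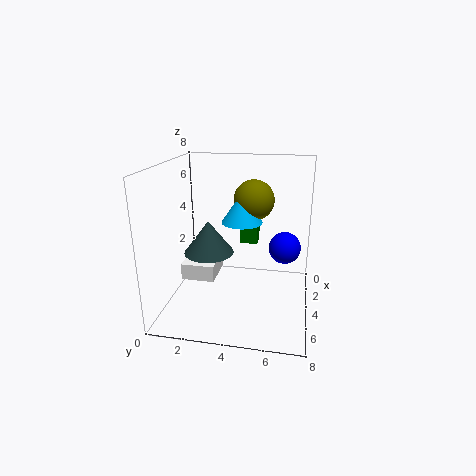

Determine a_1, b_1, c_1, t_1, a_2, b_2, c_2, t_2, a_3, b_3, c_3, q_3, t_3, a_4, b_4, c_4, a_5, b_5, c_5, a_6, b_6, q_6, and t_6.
a_1 = 3, b_1 = 2, c_1 = 2.5, t_1 = 2, a_2 = 5.5, b_2 = 4.5, c_2 = 5.5, t_2 = 1.5, a_3 = 1.5, b_3 = 0.5, c_3 = 1, q_3 = 2, t_3 = 1, a_4 = 1.5, b_4 = 6.5, c_4 = 2.5, a_5 = 5, b_5 = 5, c_5 = 6.5, a_6 = 2.5, b_6 = 4, q_6 = 1, t_6 = 1.5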